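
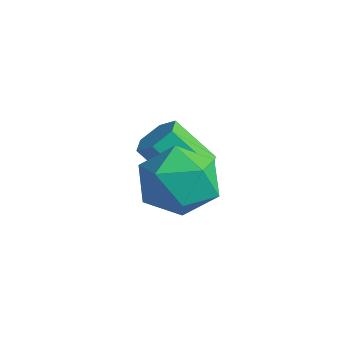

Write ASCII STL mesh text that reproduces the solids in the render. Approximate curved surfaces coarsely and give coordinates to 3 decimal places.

solid 
facet normal 0.500 0.424 -0.755
outer loop
vertex -1.718 -1.802 -0.309
vertex -2.125 -1.406 -0.356
vertex -1.679 -1.318 -0.011
endloop
endfacet
facet normal 0.863 -0.314 0.396
outer loop
vertex -1.718 -1.802 -0.309
vertex -1.679 -1.318 -0.011
vertex -2.389 -2.371 0.702
endloop
endfacet
facet normal 0.863 -0.314 0.396
outer loop
vertex -2.389 -2.371 0.702
vertex -1.679 -1.318 -0.011
vertex -2.35 -1.887 1.0
endloop
endfacet
facet normal -0.500 -0.424 0.755
outer loop
vertex -2.389 -2.371 0.702
vertex -2.35 -1.887 1.0
vertex -2.795 -1.974 0.656
endloop
endfacet
facet normal 0.500 0.425 -0.755
outer loop
vertex -1.679 -1.318 -0.011
vertex -2.125 -1.406 -0.356
vertex -2.086 -0.921 -0.057
endloop
endfacet
facet normal 0.491 0.579 0.651
outer loop
vertex -1.679 -1.318 -0.011
vertex -2.086 -0.921 -0.057
vertex -2.35 -1.887 1.0
endloop
endfacet
facet normal 0.491 0.579 0.651
outer loop
vertex -2.35 -1.887 1.0
vertex -2.086 -0.921 -0.057
vertex -2.757 -1.49 0.954
endloop
endfacet
facet normal -0.500 -0.425 0.754
outer loop
vertex -2.35 -1.887 1.0
vertex -2.757 -1.49 0.954
vertex -2.795 -1.974 0.656
endloop
endfacet
facet normal 0.501 0.425 -0.754
outer loop
vertex -2.086 -0.921 -0.057
vertex -2.125 -1.406 -0.356
vertex -2.531 -1.009 -0.402
endloop
endfacet
facet normal -0.373 0.892 0.254
outer loop
vertex -2.086 -0.921 -0.057
vertex -2.531 -1.009 -0.402
vertex -2.757 -1.49 0.954
endloop
endfacet
facet normal -0.373 0.892 0.254
outer loop
vertex -2.757 -1.49 0.954
vertex -2.531 -1.009 -0.402
vertex -3.202 -1.578 0.609
endloop
endfacet
facet normal -0.501 -0.425 0.754
outer loop
vertex -2.757 -1.49 0.954
vertex -3.202 -1.578 0.609
vertex -2.795 -1.974 0.656
endloop
endfacet
facet normal 0.500 0.424 -0.755
outer loop
vertex -2.531 -1.009 -0.402
vertex -2.125 -1.406 -0.356
vertex -2.57 -1.493 -0.7
endloop
endfacet
facet normal -0.863 0.314 -0.396
outer loop
vertex -2.531 -1.009 -0.402
vertex -2.57 -1.493 -0.7
vertex -3.202 -1.578 0.609
endloop
endfacet
facet normal -0.863 0.314 -0.396
outer loop
vertex -3.202 -1.578 0.609
vertex -2.57 -1.493 -0.7
vertex -3.241 -2.062 0.311
endloop
endfacet
facet normal -0.500 -0.424 0.755
outer loop
vertex -3.202 -1.578 0.609
vertex -3.241 -2.062 0.311
vertex -2.795 -1.974 0.656
endloop
endfacet
facet normal 0.500 0.425 -0.754
outer loop
vertex -2.57 -1.493 -0.7
vertex -2.125 -1.406 -0.356
vertex -2.163 -1.89 -0.654
endloop
endfacet
facet normal -0.491 -0.579 -0.651
outer loop
vertex -2.57 -1.493 -0.7
vertex -2.163 -1.89 -0.654
vertex -3.241 -2.062 0.311
endloop
endfacet
facet normal -0.491 -0.579 -0.651
outer loop
vertex -3.241 -2.062 0.311
vertex -2.163 -1.89 -0.654
vertex -2.834 -2.459 0.357
endloop
endfacet
facet normal -0.500 -0.425 0.755
outer loop
vertex -3.241 -2.062 0.311
vertex -2.834 -2.459 0.357
vertex -2.795 -1.974 0.656
endloop
endfacet
facet normal 0.501 0.425 -0.754
outer loop
vertex -2.163 -1.89 -0.654
vertex -2.125 -1.406 -0.356
vertex -1.718 -1.802 -0.309
endloop
endfacet
facet normal 0.373 -0.892 -0.254
outer loop
vertex -2.163 -1.89 -0.654
vertex -1.718 -1.802 -0.309
vertex -2.834 -2.459 0.357
endloop
endfacet
facet normal 0.373 -0.892 -0.254
outer loop
vertex -2.834 -2.459 0.357
vertex -1.718 -1.802 -0.309
vertex -2.389 -2.371 0.702
endloop
endfacet
facet normal -0.501 -0.425 0.754
outer loop
vertex -2.834 -2.459 0.357
vertex -2.389 -2.371 0.702
vertex -2.795 -1.974 0.656
endloop
endfacet
facet normal -0.373 0.926 -0.051
outer loop
vertex -0.683 -2.391 0.43
vertex -1.298 -2.602 1.103
vertex -0.46 -2.252 1.328
endloop
endfacet
facet normal 0.320 0.921 -0.222
outer loop
vertex -0.683 -2.391 0.43
vertex -0.46 -2.252 1.328
vertex 0.172 -2.613 0.74
endloop
endfacet
facet normal 0.407 0.480 -0.777
outer loop
vertex -0.683 -2.391 0.43
vertex 0.172 -2.613 0.74
vertex -0.277 -3.186 0.151
endloop
endfacet
facet normal -0.233 0.214 -0.949
outer loop
vertex -0.683 -2.391 0.43
vertex -0.277 -3.186 0.151
vertex -1.185 -3.179 0.376
endloop
endfacet
facet normal -0.715 0.490 -0.500
outer loop
vertex -0.683 -2.391 0.43
vertex -1.185 -3.179 0.376
vertex -1.298 -2.602 1.103
endloop
endfacet
facet normal 0.681 0.653 0.331
outer loop
vertex 0.172 -2.613 0.74
vertex -0.46 -2.252 1.328
vertex 0.085 -2.961 1.604
endloop
endfacet
facet normal -0.439 0.661 0.608
outer loop
vertex -0.46 -2.252 1.328
vertex -1.298 -2.602 1.103
vertex -0.823 -2.954 1.829
endloop
endfacet
facet normal -0.992 -0.045 -0.118
outer loop
vertex -1.298 -2.602 1.103
vertex -1.185 -3.179 0.376
vertex -1.272 -3.527 1.24
endloop
endfacet
facet normal -0.213 -0.492 -0.844
outer loop
vertex -1.185 -3.179 0.376
vertex -0.277 -3.186 0.151
vertex -0.64 -3.888 0.652
endloop
endfacet
facet normal 0.821 -0.061 -0.567
outer loop
vertex -0.277 -3.186 0.151
vertex 0.172 -2.613 0.74
vertex 0.198 -3.538 0.877
endloop
endfacet
facet normal 0.233 -0.214 0.949
outer loop
vertex -0.417 -3.749 1.55
vertex 0.085 -2.961 1.604
vertex -0.823 -2.954 1.829
endloop
endfacet
facet normal -0.407 -0.480 0.777
outer loop
vertex -0.417 -3.749 1.55
vertex -0.823 -2.954 1.829
vertex -1.272 -3.527 1.24
endloop
endfacet
facet normal -0.320 -0.921 0.222
outer loop
vertex -0.417 -3.749 1.55
vertex -1.272 -3.527 1.24
vertex -0.64 -3.888 0.652
endloop
endfacet
facet normal 0.373 -0.926 0.051
outer loop
vertex -0.417 -3.749 1.55
vertex -0.64 -3.888 0.652
vertex 0.198 -3.538 0.877
endloop
endfacet
facet normal 0.715 -0.490 0.500
outer loop
vertex -0.417 -3.749 1.55
vertex 0.198 -3.538 0.877
vertex 0.085 -2.961 1.604
endloop
endfacet
facet normal 0.213 0.492 0.844
outer loop
vertex -0.823 -2.954 1.829
vertex 0.085 -2.961 1.604
vertex -0.46 -2.252 1.328
endloop
endfacet
facet normal -0.821 0.061 0.567
outer loop
vertex -1.272 -3.527 1.24
vertex -0.823 -2.954 1.829
vertex -1.298 -2.602 1.103
endloop
endfacet
facet normal -0.681 -0.653 -0.331
outer loop
vertex -0.64 -3.888 0.652
vertex -1.272 -3.527 1.24
vertex -1.185 -3.179 0.376
endloop
endfacet
facet normal 0.439 -0.661 -0.608
outer loop
vertex 0.198 -3.538 0.877
vertex -0.64 -3.888 0.652
vertex -0.277 -3.186 0.151
endloop
endfacet
facet normal 0.992 0.045 0.118
outer loop
vertex 0.085 -2.961 1.604
vertex 0.198 -3.538 0.877
vertex 0.172 -2.613 0.74
endloop
endfacet

endsolid


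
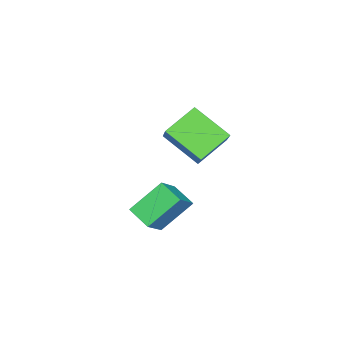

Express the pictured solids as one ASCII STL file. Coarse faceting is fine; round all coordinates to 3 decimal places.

solid 
facet normal -0.747 0.052 -0.663
outer loop
vertex -0.872 1.506 -1.091
vertex -0.431 2.518 -1.509
vertex 0.145 0.559 -2.311
endloop
endfacet
facet normal -0.374 -0.857 0.354
outer loop
vertex 1.251 0.482 -1.331
vertex -0.872 1.506 -1.091
vertex 0.145 0.559 -2.311
endloop
endfacet
facet normal -0.747 0.051 -0.662
outer loop
vertex 0.145 0.559 -2.311
vertex -0.431 2.518 -1.509
vertex 0.586 1.57 -2.73
endloop
endfacet
facet normal 0.549 -0.513 -0.660
outer loop
vertex 0.586 1.57 -2.73
vertex 1.251 0.482 -1.331
vertex 0.145 0.559 -2.311
endloop
endfacet
facet normal -0.549 0.512 0.660
outer loop
vertex -0.872 1.506 -1.091
vertex 0.675 2.441 -0.529
vertex -0.431 2.518 -1.509
endloop
endfacet
facet normal -0.373 -0.857 0.355
outer loop
vertex 0.234 1.43 -0.11
vertex -0.872 1.506 -1.091
vertex 1.251 0.482 -1.331
endloop
endfacet
facet normal -0.550 0.513 0.659
outer loop
vertex 0.234 1.43 -0.11
vertex 0.675 2.441 -0.529
vertex -0.872 1.506 -1.091
endloop
endfacet
facet normal 0.374 0.857 -0.354
outer loop
vertex -0.431 2.518 -1.509
vertex 0.675 2.441 -0.529
vertex 0.586 1.57 -2.73
endloop
endfacet
facet normal 0.550 -0.512 -0.660
outer loop
vertex 1.692 1.494 -1.749
vertex 1.251 0.482 -1.331
vertex 0.586 1.57 -2.73
endloop
endfacet
facet normal 0.373 0.857 -0.354
outer loop
vertex 0.586 1.57 -2.73
vertex 0.675 2.441 -0.529
vertex 1.692 1.494 -1.749
endloop
endfacet
facet normal 0.747 -0.052 0.663
outer loop
vertex 1.692 1.494 -1.749
vertex 0.234 1.43 -0.11
vertex 1.251 0.482 -1.331
endloop
endfacet
facet normal 0.747 -0.051 0.663
outer loop
vertex 0.675 2.441 -0.529
vertex 0.234 1.43 -0.11
vertex 1.692 1.494 -1.749
endloop
endfacet
facet normal -0.641 -0.349 -0.683
outer loop
vertex -3.825 -0.349 -0.46
vertex -5.144 0.392 0.4
vertex -3.583 1.363 -1.562
endloop
endfacet
facet normal 0.758 -0.425 -0.494
outer loop
vertex -2.436 1.988 -0.34
vertex -3.825 -0.349 -0.46
vertex -3.583 1.363 -1.562
endloop
endfacet
facet normal -0.641 -0.350 -0.683
outer loop
vertex -3.583 1.363 -1.562
vertex -5.144 0.392 0.4
vertex -4.903 2.103 -0.703
endloop
endfacet
facet normal 0.118 0.835 -0.538
outer loop
vertex -4.903 2.103 -0.703
vertex -2.436 1.988 -0.34
vertex -3.583 1.363 -1.562
endloop
endfacet
facet normal -0.118 -0.835 0.538
outer loop
vertex -3.825 -0.349 -0.46
vertex -3.997 1.017 1.622
vertex -5.144 0.392 0.4
endloop
endfacet
facet normal 0.758 -0.425 -0.494
outer loop
vertex -2.677 0.277 0.763
vertex -3.825 -0.349 -0.46
vertex -2.436 1.988 -0.34
endloop
endfacet
facet normal -0.118 -0.835 0.538
outer loop
vertex -2.677 0.277 0.763
vertex -3.997 1.017 1.622
vertex -3.825 -0.349 -0.46
endloop
endfacet
facet normal -0.758 0.425 0.494
outer loop
vertex -5.144 0.392 0.4
vertex -3.997 1.017 1.622
vertex -4.903 2.103 -0.703
endloop
endfacet
facet normal 0.118 0.835 -0.538
outer loop
vertex -3.755 2.729 0.52
vertex -2.436 1.988 -0.34
vertex -4.903 2.103 -0.703
endloop
endfacet
facet normal -0.758 0.425 0.494
outer loop
vertex -4.903 2.103 -0.703
vertex -3.997 1.017 1.622
vertex -3.755 2.729 0.52
endloop
endfacet
facet normal 0.642 0.350 0.683
outer loop
vertex -3.755 2.729 0.52
vertex -2.677 0.277 0.763
vertex -2.436 1.988 -0.34
endloop
endfacet
facet normal 0.641 0.349 0.684
outer loop
vertex -3.997 1.017 1.622
vertex -2.677 0.277 0.763
vertex -3.755 2.729 0.52
endloop
endfacet

endsolid


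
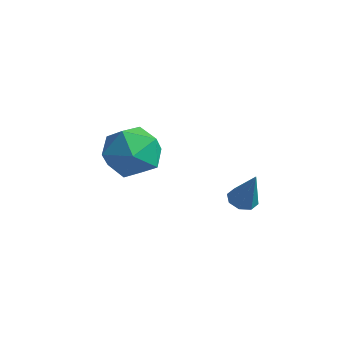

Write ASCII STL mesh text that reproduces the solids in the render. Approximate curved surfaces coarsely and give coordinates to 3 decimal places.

solid 
facet normal -0.610 0.211 0.764
outer loop
vertex -3.827 0.262 -2.139
vertex -4.591 -0.662 -2.495
vertex -3.663 -0.894 -1.689
endloop
endfacet
facet normal 0.066 0.370 0.927
outer loop
vertex -3.827 0.262 -2.139
vertex -3.663 -0.894 -1.689
vertex -2.673 -0.209 -2.033
endloop
endfacet
facet normal 0.303 0.842 0.447
outer loop
vertex -3.827 0.262 -2.139
vertex -2.673 -0.209 -2.033
vertex -2.99 0.445 -3.051
endloop
endfacet
facet normal -0.227 0.974 -0.013
outer loop
vertex -3.827 0.262 -2.139
vertex -2.99 0.445 -3.051
vertex -4.176 0.165 -3.337
endloop
endfacet
facet normal -0.791 0.584 0.183
outer loop
vertex -3.827 0.262 -2.139
vertex -4.176 0.165 -3.337
vertex -4.591 -0.662 -2.495
endloop
endfacet
facet normal 0.455 -0.225 0.862
outer loop
vertex -2.673 -0.209 -2.033
vertex -3.663 -0.894 -1.689
vertex -2.724 -1.425 -2.323
endloop
endfacet
facet normal -0.640 -0.483 0.598
outer loop
vertex -3.663 -0.894 -1.689
vertex -4.591 -0.662 -2.495
vertex -3.91 -1.705 -2.609
endloop
endfacet
facet normal -0.932 0.120 -0.341
outer loop
vertex -4.591 -0.662 -2.495
vertex -4.176 0.165 -3.337
vertex -4.227 -1.051 -3.627
endloop
endfacet
facet normal -0.019 0.753 -0.658
outer loop
vertex -4.176 0.165 -3.337
vertex -2.99 0.445 -3.051
vertex -3.237 -0.366 -3.971
endloop
endfacet
facet normal 0.839 0.538 0.085
outer loop
vertex -2.99 0.445 -3.051
vertex -2.673 -0.209 -2.033
vertex -2.309 -0.598 -3.165
endloop
endfacet
facet normal 0.227 -0.974 0.013
outer loop
vertex -3.073 -1.522 -3.521
vertex -2.724 -1.425 -2.323
vertex -3.91 -1.705 -2.609
endloop
endfacet
facet normal -0.303 -0.842 -0.447
outer loop
vertex -3.073 -1.522 -3.521
vertex -3.91 -1.705 -2.609
vertex -4.227 -1.051 -3.627
endloop
endfacet
facet normal -0.066 -0.370 -0.927
outer loop
vertex -3.073 -1.522 -3.521
vertex -4.227 -1.051 -3.627
vertex -3.237 -0.366 -3.971
endloop
endfacet
facet normal 0.610 -0.211 -0.764
outer loop
vertex -3.073 -1.522 -3.521
vertex -3.237 -0.366 -3.971
vertex -2.309 -0.598 -3.165
endloop
endfacet
facet normal 0.791 -0.584 -0.183
outer loop
vertex -3.073 -1.522 -3.521
vertex -2.309 -0.598 -3.165
vertex -2.724 -1.425 -2.323
endloop
endfacet
facet normal 0.019 -0.753 0.658
outer loop
vertex -3.91 -1.705 -2.609
vertex -2.724 -1.425 -2.323
vertex -3.663 -0.894 -1.689
endloop
endfacet
facet normal -0.839 -0.538 -0.085
outer loop
vertex -4.227 -1.051 -3.627
vertex -3.91 -1.705 -2.609
vertex -4.591 -0.662 -2.495
endloop
endfacet
facet normal -0.455 0.225 -0.862
outer loop
vertex -3.237 -0.366 -3.971
vertex -4.227 -1.051 -3.627
vertex -4.176 0.165 -3.337
endloop
endfacet
facet normal 0.640 0.483 -0.598
outer loop
vertex -2.309 -0.598 -3.165
vertex -3.237 -0.366 -3.971
vertex -2.99 0.445 -3.051
endloop
endfacet
facet normal 0.932 -0.120 0.341
outer loop
vertex -2.724 -1.425 -2.323
vertex -2.309 -0.598 -3.165
vertex -2.673 -0.209 -2.033
endloop
endfacet
facet normal -0.374 0.046 -0.926
outer loop
vertex 1.156 0.264 -4.29
vertex 0.649 0.447 -4.076
vertex 1.134 0.706 -4.259
endloop
endfacet
facet normal 0.997 0.054 -0.059
outer loop
vertex 1.156 0.264 -4.29
vertex 1.134 0.706 -4.259
vertex 1.251 0.373 -2.584
endloop
endfacet
facet normal -0.374 0.046 -0.926
outer loop
vertex 1.134 0.706 -4.259
vertex 0.649 0.447 -4.076
vertex 0.828 0.997 -4.121
endloop
endfacet
facet normal 0.707 0.701 0.090
outer loop
vertex 1.134 0.706 -4.259
vertex 0.828 0.997 -4.121
vertex 1.251 0.373 -2.584
endloop
endfacet
facet normal -0.375 0.046 -0.926
outer loop
vertex 0.828 0.997 -4.121
vertex 0.649 0.447 -4.076
vertex 0.417 0.965 -3.956
endloop
endfacet
facet normal 0.071 0.931 0.358
outer loop
vertex 0.828 0.997 -4.121
vertex 0.417 0.965 -3.956
vertex 1.251 0.373 -2.584
endloop
endfacet
facet normal -0.375 0.046 -0.926
outer loop
vertex 0.417 0.965 -3.956
vertex 0.649 0.447 -4.076
vertex 0.141 0.63 -3.861
endloop
endfacet
facet normal -0.535 0.607 0.587
outer loop
vertex 0.417 0.965 -3.956
vertex 0.141 0.63 -3.861
vertex 1.251 0.373 -2.584
endloop
endfacet
facet normal -0.375 0.046 -0.926
outer loop
vertex 0.141 0.63 -3.861
vertex 0.649 0.447 -4.076
vertex 0.163 0.187 -3.892
endloop
endfacet
facet normal -0.760 -0.083 0.644
outer loop
vertex 0.141 0.63 -3.861
vertex 0.163 0.187 -3.892
vertex 1.251 0.373 -2.584
endloop
endfacet
facet normal -0.375 0.045 -0.926
outer loop
vertex 0.163 0.187 -3.892
vertex 0.649 0.447 -4.076
vertex 0.469 -0.103 -4.03
endloop
endfacet
facet normal -0.470 -0.731 0.495
outer loop
vertex 0.163 0.187 -3.892
vertex 0.469 -0.103 -4.03
vertex 1.251 0.373 -2.584
endloop
endfacet
facet normal -0.374 0.045 -0.926
outer loop
vertex 0.469 -0.103 -4.03
vertex 0.649 0.447 -4.076
vertex 0.881 -0.071 -4.195
endloop
endfacet
facet normal 0.165 -0.960 0.227
outer loop
vertex 0.469 -0.103 -4.03
vertex 0.881 -0.071 -4.195
vertex 1.251 0.373 -2.584
endloop
endfacet
facet normal -0.375 0.045 -0.926
outer loop
vertex 0.881 -0.071 -4.195
vertex 0.649 0.447 -4.076
vertex 1.156 0.264 -4.29
endloop
endfacet
facet normal 0.773 -0.635 -0.002
outer loop
vertex 0.881 -0.071 -4.195
vertex 1.156 0.264 -4.29
vertex 1.251 0.373 -2.584
endloop
endfacet

endsolid


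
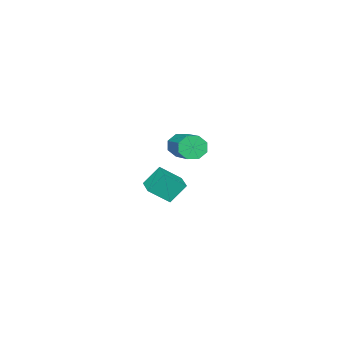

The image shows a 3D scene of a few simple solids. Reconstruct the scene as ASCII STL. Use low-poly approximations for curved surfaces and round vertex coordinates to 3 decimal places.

solid 
facet normal -0.682 -0.731 0.003
outer loop
vertex -3.868 -1.926 -0.271
vertex -4.534 -1.307 -0.992
vertex -3.375 -2.389 -1.126
endloop
endfacet
facet normal 0.574 -0.535 0.620
outer loop
vertex -2.706 -1.673 -1.128
vertex -3.868 -1.926 -0.271
vertex -3.375 -2.389 -1.126
endloop
endfacet
facet normal -0.682 -0.731 0.003
outer loop
vertex -3.375 -2.389 -1.126
vertex -4.534 -1.307 -0.992
vertex -4.041 -1.771 -1.846
endloop
endfacet
facet normal 0.453 -0.425 -0.784
outer loop
vertex -4.041 -1.771 -1.846
vertex -2.706 -1.673 -1.128
vertex -3.375 -2.389 -1.126
endloop
endfacet
facet normal -0.453 0.425 0.784
outer loop
vertex -3.868 -1.926 -0.271
vertex -3.865 -0.591 -0.994
vertex -4.534 -1.307 -0.992
endloop
endfacet
facet normal 0.574 -0.533 0.621
outer loop
vertex -3.199 -1.209 -0.274
vertex -3.868 -1.926 -0.271
vertex -2.706 -1.673 -1.128
endloop
endfacet
facet normal -0.452 0.425 0.784
outer loop
vertex -3.199 -1.209 -0.274
vertex -3.865 -0.591 -0.994
vertex -3.868 -1.926 -0.271
endloop
endfacet
facet normal -0.573 0.534 -0.621
outer loop
vertex -4.534 -1.307 -0.992
vertex -3.865 -0.591 -0.994
vertex -4.041 -1.771 -1.846
endloop
endfacet
facet normal 0.453 -0.426 -0.784
outer loop
vertex -3.372 -1.054 -1.849
vertex -2.706 -1.673 -1.128
vertex -4.041 -1.771 -1.846
endloop
endfacet
facet normal -0.575 0.534 -0.620
outer loop
vertex -4.041 -1.771 -1.846
vertex -3.865 -0.591 -0.994
vertex -3.372 -1.054 -1.849
endloop
endfacet
facet normal 0.683 0.731 -0.003
outer loop
vertex -3.372 -1.054 -1.849
vertex -3.199 -1.209 -0.274
vertex -2.706 -1.673 -1.128
endloop
endfacet
facet normal 0.682 0.731 -0.003
outer loop
vertex -3.865 -0.591 -0.994
vertex -3.199 -1.209 -0.274
vertex -3.372 -1.054 -1.849
endloop
endfacet
facet normal -0.615 -0.724 -0.313
outer loop
vertex 0.69 2.073 2.873
vertex 0.388 2.121 3.355
vertex 0.366 2.363 2.839
endloop
endfacet
facet normal 0.265 0.185 -0.946
outer loop
vertex 0.69 2.073 2.873
vertex 0.366 2.363 2.839
vertex 1.693 3.251 3.384
endloop
endfacet
facet normal 0.265 0.185 -0.946
outer loop
vertex 1.693 3.251 3.384
vertex 0.366 2.363 2.839
vertex 1.369 3.542 3.35
endloop
endfacet
facet normal 0.616 0.723 0.313
outer loop
vertex 1.693 3.251 3.384
vertex 1.369 3.542 3.35
vertex 1.392 3.299 3.865
endloop
endfacet
facet normal -0.615 -0.724 -0.313
outer loop
vertex 0.366 2.363 2.839
vertex 0.388 2.121 3.355
vertex 0.055 2.511 3.107
endloop
endfacet
facet normal -0.338 0.601 -0.724
outer loop
vertex 0.366 2.363 2.839
vertex 0.055 2.511 3.107
vertex 1.369 3.542 3.35
endloop
endfacet
facet normal -0.338 0.601 -0.724
outer loop
vertex 1.369 3.542 3.35
vertex 0.055 2.511 3.107
vertex 1.058 3.69 3.618
endloop
endfacet
facet normal 0.615 0.723 0.314
outer loop
vertex 1.369 3.542 3.35
vertex 1.058 3.69 3.618
vertex 1.392 3.299 3.865
endloop
endfacet
facet normal -0.616 -0.724 -0.312
outer loop
vertex 0.055 2.511 3.107
vertex 0.388 2.121 3.355
vertex -0.06 2.431 3.52
endloop
endfacet
facet normal -0.742 0.665 -0.078
outer loop
vertex 0.055 2.511 3.107
vertex -0.06 2.431 3.52
vertex 1.058 3.69 3.618
endloop
endfacet
facet normal -0.742 0.665 -0.078
outer loop
vertex 1.058 3.69 3.618
vertex -0.06 2.431 3.52
vertex 0.943 3.61 4.031
endloop
endfacet
facet normal 0.616 0.723 0.312
outer loop
vertex 1.058 3.69 3.618
vertex 0.943 3.61 4.031
vertex 1.392 3.299 3.865
endloop
endfacet
facet normal -0.616 -0.723 -0.313
outer loop
vertex -0.06 2.431 3.52
vertex 0.388 2.121 3.355
vertex 0.087 2.169 3.836
endloop
endfacet
facet normal -0.713 0.340 0.614
outer loop
vertex -0.06 2.431 3.52
vertex 0.087 2.169 3.836
vertex 0.943 3.61 4.031
endloop
endfacet
facet normal -0.712 0.340 0.614
outer loop
vertex 0.943 3.61 4.031
vertex 0.087 2.169 3.836
vertex 1.09 3.347 4.347
endloop
endfacet
facet normal 0.616 0.722 0.314
outer loop
vertex 0.943 3.61 4.031
vertex 1.09 3.347 4.347
vertex 1.392 3.299 3.865
endloop
endfacet
facet normal -0.616 -0.723 -0.313
outer loop
vertex 0.087 2.169 3.836
vertex 0.388 2.121 3.355
vertex 0.411 1.878 3.87
endloop
endfacet
facet normal -0.265 -0.185 0.946
outer loop
vertex 0.087 2.169 3.836
vertex 0.411 1.878 3.87
vertex 1.09 3.347 4.347
endloop
endfacet
facet normal -0.265 -0.185 0.946
outer loop
vertex 1.09 3.347 4.347
vertex 0.411 1.878 3.87
vertex 1.414 3.057 4.381
endloop
endfacet
facet normal 0.615 0.724 0.313
outer loop
vertex 1.09 3.347 4.347
vertex 1.414 3.057 4.381
vertex 1.392 3.299 3.865
endloop
endfacet
facet normal -0.615 -0.723 -0.314
outer loop
vertex 0.411 1.878 3.87
vertex 0.388 2.121 3.355
vertex 0.722 1.73 3.602
endloop
endfacet
facet normal 0.338 -0.601 0.724
outer loop
vertex 0.411 1.878 3.87
vertex 0.722 1.73 3.602
vertex 1.414 3.057 4.381
endloop
endfacet
facet normal 0.338 -0.601 0.724
outer loop
vertex 1.414 3.057 4.381
vertex 0.722 1.73 3.602
vertex 1.725 2.909 4.113
endloop
endfacet
facet normal 0.615 0.724 0.313
outer loop
vertex 1.414 3.057 4.381
vertex 1.725 2.909 4.113
vertex 1.392 3.299 3.865
endloop
endfacet
facet normal -0.616 -0.723 -0.312
outer loop
vertex 0.722 1.73 3.602
vertex 0.388 2.121 3.355
vertex 0.837 1.81 3.189
endloop
endfacet
facet normal 0.742 -0.665 0.078
outer loop
vertex 0.722 1.73 3.602
vertex 0.837 1.81 3.189
vertex 1.725 2.909 4.113
endloop
endfacet
facet normal 0.742 -0.665 0.078
outer loop
vertex 1.725 2.909 4.113
vertex 0.837 1.81 3.189
vertex 1.84 2.989 3.7
endloop
endfacet
facet normal 0.616 0.724 0.312
outer loop
vertex 1.725 2.909 4.113
vertex 1.84 2.989 3.7
vertex 1.392 3.299 3.865
endloop
endfacet
facet normal -0.616 -0.722 -0.314
outer loop
vertex 0.837 1.81 3.189
vertex 0.388 2.121 3.355
vertex 0.69 2.073 2.873
endloop
endfacet
facet normal 0.712 -0.340 -0.614
outer loop
vertex 0.837 1.81 3.189
vertex 0.69 2.073 2.873
vertex 1.84 2.989 3.7
endloop
endfacet
facet normal 0.712 -0.340 -0.614
outer loop
vertex 1.84 2.989 3.7
vertex 0.69 2.073 2.873
vertex 1.693 3.251 3.384
endloop
endfacet
facet normal 0.616 0.723 0.313
outer loop
vertex 1.84 2.989 3.7
vertex 1.693 3.251 3.384
vertex 1.392 3.299 3.865
endloop
endfacet

endsolid


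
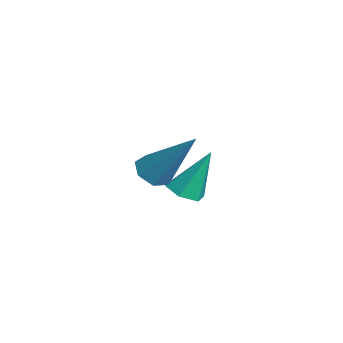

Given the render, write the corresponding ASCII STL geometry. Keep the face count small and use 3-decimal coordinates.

solid 
facet normal -0.456 -0.440 -0.774
outer loop
vertex 1.006 0.284 -1.69
vertex 0.67 0.774 -1.771
vertex 1.204 0.643 -2.011
endloop
endfacet
facet normal 0.894 -0.444 0.055
outer loop
vertex 1.006 0.284 -1.69
vertex 1.204 0.643 -2.011
vertex 1.61 1.686 -0.169
endloop
endfacet
facet normal -0.456 -0.440 -0.774
outer loop
vertex 1.204 0.643 -2.011
vertex 0.67 0.774 -1.771
vertex 0.999 1.101 -2.151
endloop
endfacet
facet normal 0.888 0.288 -0.359
outer loop
vertex 1.204 0.643 -2.011
vertex 0.999 1.101 -2.151
vertex 1.61 1.686 -0.169
endloop
endfacet
facet normal -0.456 -0.441 -0.774
outer loop
vertex 0.999 1.101 -2.151
vertex 0.67 0.774 -1.771
vertex 0.547 1.312 -2.005
endloop
endfacet
facet normal 0.299 0.886 -0.354
outer loop
vertex 0.999 1.101 -2.151
vertex 0.547 1.312 -2.005
vertex 1.61 1.686 -0.169
endloop
endfacet
facet normal -0.453 -0.441 -0.775
outer loop
vertex 0.547 1.312 -2.005
vertex 0.67 0.774 -1.771
vertex 0.186 1.118 -1.684
endloop
endfacet
facet normal -0.428 0.902 0.064
outer loop
vertex 0.547 1.312 -2.005
vertex 0.186 1.118 -1.684
vertex 1.61 1.686 -0.169
endloop
endfacet
facet normal -0.453 -0.442 -0.774
outer loop
vertex 0.186 1.118 -1.684
vertex 0.67 0.774 -1.771
vertex 0.19 0.665 -1.428
endloop
endfacet
facet normal -0.747 0.322 0.581
outer loop
vertex 0.186 1.118 -1.684
vertex 0.19 0.665 -1.428
vertex 1.61 1.686 -0.169
endloop
endfacet
facet normal -0.453 -0.442 -0.774
outer loop
vertex 0.19 0.665 -1.428
vertex 0.67 0.774 -1.771
vertex 0.555 0.294 -1.43
endloop
endfacet
facet normal -0.418 -0.415 0.808
outer loop
vertex 0.19 0.665 -1.428
vertex 0.555 0.294 -1.43
vertex 1.61 1.686 -0.169
endloop
endfacet
facet normal -0.456 -0.440 -0.774
outer loop
vertex 0.555 0.294 -1.43
vertex 0.67 0.774 -1.771
vertex 1.006 0.284 -1.69
endloop
endfacet
facet normal 0.314 -0.757 0.573
outer loop
vertex 0.555 0.294 -1.43
vertex 1.006 0.284 -1.69
vertex 1.61 1.686 -0.169
endloop
endfacet
facet normal -0.033 -0.443 -0.896
outer loop
vertex -1.769 2.015 -4.314
vertex -2.308 2.314 -4.442
vertex -1.757 2.579 -4.593
endloop
endfacet
facet normal 0.962 0.105 0.254
outer loop
vertex -1.769 2.015 -4.314
vertex -1.757 2.579 -4.593
vertex -2.252 3.066 -2.918
endloop
endfacet
facet normal -0.033 -0.443 -0.896
outer loop
vertex -1.757 2.579 -4.593
vertex -2.308 2.314 -4.442
vertex -2.297 2.878 -4.721
endloop
endfacet
facet normal 0.500 0.860 -0.102
outer loop
vertex -1.757 2.579 -4.593
vertex -2.297 2.878 -4.721
vertex -2.252 3.066 -2.918
endloop
endfacet
facet normal -0.034 -0.443 -0.896
outer loop
vertex -2.297 2.878 -4.721
vertex -2.308 2.314 -4.442
vertex -2.848 2.613 -4.569
endloop
endfacet
facet normal -0.450 0.889 -0.081
outer loop
vertex -2.297 2.878 -4.721
vertex -2.848 2.613 -4.569
vertex -2.252 3.066 -2.918
endloop
endfacet
facet normal -0.034 -0.442 -0.896
outer loop
vertex -2.848 2.613 -4.569
vertex -2.308 2.314 -4.442
vertex -2.859 2.048 -4.29
endloop
endfacet
facet normal -0.941 0.164 0.295
outer loop
vertex -2.848 2.613 -4.569
vertex -2.859 2.048 -4.29
vertex -2.252 3.066 -2.918
endloop
endfacet
facet normal -0.033 -0.443 -0.896
outer loop
vertex -2.859 2.048 -4.29
vertex -2.308 2.314 -4.442
vertex -2.319 1.749 -4.162
endloop
endfacet
facet normal -0.480 -0.589 0.650
outer loop
vertex -2.859 2.048 -4.29
vertex -2.319 1.749 -4.162
vertex -2.252 3.066 -2.918
endloop
endfacet
facet normal -0.033 -0.443 -0.896
outer loop
vertex -2.319 1.749 -4.162
vertex -2.308 2.314 -4.442
vertex -1.769 2.015 -4.314
endloop
endfacet
facet normal 0.472 -0.618 0.629
outer loop
vertex -2.319 1.749 -4.162
vertex -1.769 2.015 -4.314
vertex -2.252 3.066 -2.918
endloop
endfacet

endsolid


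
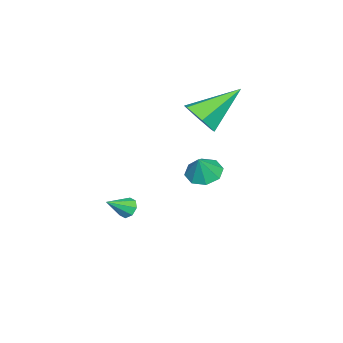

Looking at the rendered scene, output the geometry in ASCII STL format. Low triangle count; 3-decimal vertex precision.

solid 
facet normal -0.675 0.482 -0.558
outer loop
vertex 1.369 -2.265 -3.818
vertex 1.008 -2.613 -3.682
vertex 1.172 -2.159 -3.488
endloop
endfacet
facet normal 0.760 0.594 0.263
outer loop
vertex 1.369 -2.265 -3.818
vertex 1.172 -2.159 -3.488
vertex 1.812 -3.187 -3.018
endloop
endfacet
facet normal -0.676 0.482 -0.557
outer loop
vertex 1.172 -2.159 -3.488
vertex 1.008 -2.613 -3.682
vertex 0.879 -2.32 -3.272
endloop
endfacet
facet normal 0.287 0.540 0.791
outer loop
vertex 1.172 -2.159 -3.488
vertex 0.879 -2.32 -3.272
vertex 1.812 -3.187 -3.018
endloop
endfacet
facet normal -0.676 0.482 -0.557
outer loop
vertex 0.879 -2.32 -3.272
vertex 1.008 -2.613 -3.682
vertex 0.662 -2.652 -3.296
endloop
endfacet
facet normal -0.206 0.064 0.976
outer loop
vertex 0.879 -2.32 -3.272
vertex 0.662 -2.652 -3.296
vertex 1.812 -3.187 -3.018
endloop
endfacet
facet normal -0.677 0.481 -0.558
outer loop
vertex 0.662 -2.652 -3.296
vertex 1.008 -2.613 -3.682
vertex 0.647 -2.962 -3.545
endloop
endfacet
facet normal -0.430 -0.553 0.714
outer loop
vertex 0.662 -2.652 -3.296
vertex 0.647 -2.962 -3.545
vertex 1.812 -3.187 -3.018
endloop
endfacet
facet normal -0.677 0.481 -0.557
outer loop
vertex 0.647 -2.962 -3.545
vertex 1.008 -2.613 -3.682
vertex 0.844 -3.067 -3.875
endloop
endfacet
facet normal -0.254 -0.955 0.153
outer loop
vertex 0.647 -2.962 -3.545
vertex 0.844 -3.067 -3.875
vertex 1.812 -3.187 -3.018
endloop
endfacet
facet normal -0.676 0.481 -0.558
outer loop
vertex 0.844 -3.067 -3.875
vertex 1.008 -2.613 -3.682
vertex 1.137 -2.906 -4.091
endloop
endfacet
facet normal 0.219 -0.901 -0.374
outer loop
vertex 0.844 -3.067 -3.875
vertex 1.137 -2.906 -4.091
vertex 1.812 -3.187 -3.018
endloop
endfacet
facet normal -0.677 0.481 -0.558
outer loop
vertex 1.137 -2.906 -4.091
vertex 1.008 -2.613 -3.682
vertex 1.354 -2.574 -4.068
endloop
endfacet
facet normal 0.711 -0.426 -0.559
outer loop
vertex 1.137 -2.906 -4.091
vertex 1.354 -2.574 -4.068
vertex 1.812 -3.187 -3.018
endloop
endfacet
facet normal -0.676 0.483 -0.557
outer loop
vertex 1.354 -2.574 -4.068
vertex 1.008 -2.613 -3.682
vertex 1.369 -2.265 -3.818
endloop
endfacet
facet normal 0.936 0.193 -0.295
outer loop
vertex 1.354 -2.574 -4.068
vertex 1.369 -2.265 -3.818
vertex 1.812 -3.187 -3.018
endloop
endfacet
facet normal 0.570 -0.577 -0.585
outer loop
vertex -0.083 -0.543 1.829
vertex -0.494 -0.185 1.076
vertex 0.27 0.216 1.424
endloop
endfacet
facet normal 0.489 0.223 0.843
outer loop
vertex -0.083 -0.543 1.829
vertex 0.27 0.216 1.424
vertex -1.746 1.085 2.364
endloop
endfacet
facet normal 0.570 -0.577 -0.585
outer loop
vertex 0.27 0.216 1.424
vertex -0.494 -0.185 1.076
vertex -0.141 0.574 0.671
endloop
endfacet
facet normal 0.455 0.875 0.167
outer loop
vertex 0.27 0.216 1.424
vertex -0.141 0.574 0.671
vertex -1.746 1.085 2.364
endloop
endfacet
facet normal 0.569 -0.577 -0.586
outer loop
vertex -0.141 0.574 0.671
vertex -0.494 -0.185 1.076
vertex -0.905 0.174 0.323
endloop
endfacet
facet normal -0.229 0.850 -0.474
outer loop
vertex -0.141 0.574 0.671
vertex -0.905 0.174 0.323
vertex -1.746 1.085 2.364
endloop
endfacet
facet normal 0.569 -0.577 -0.586
outer loop
vertex -0.905 0.174 0.323
vertex -0.494 -0.185 1.076
vertex -1.258 -0.586 0.728
endloop
endfacet
facet normal -0.881 0.174 -0.441
outer loop
vertex -0.905 0.174 0.323
vertex -1.258 -0.586 0.728
vertex -1.746 1.085 2.364
endloop
endfacet
facet normal 0.569 -0.577 -0.586
outer loop
vertex -1.258 -0.586 0.728
vertex -0.494 -0.185 1.076
vertex -0.846 -0.944 1.481
endloop
endfacet
facet normal -0.846 -0.478 0.236
outer loop
vertex -1.258 -0.586 0.728
vertex -0.846 -0.944 1.481
vertex -1.746 1.085 2.364
endloop
endfacet
facet normal 0.570 -0.577 -0.585
outer loop
vertex -0.846 -0.944 1.481
vertex -0.494 -0.185 1.076
vertex -0.083 -0.543 1.829
endloop
endfacet
facet normal -0.162 -0.453 0.877
outer loop
vertex -0.846 -0.944 1.481
vertex -0.083 -0.543 1.829
vertex -1.746 1.085 2.364
endloop
endfacet
facet normal -0.484 0.031 -0.875
outer loop
vertex 3.982 1.18 0.132
vertex 3.378 1.436 0.475
vertex 3.971 1.745 0.158
endloop
endfacet
facet normal 0.997 0.016 0.077
outer loop
vertex 3.982 1.18 0.132
vertex 3.971 1.745 0.158
vertex 3.882 1.404 1.385
endloop
endfacet
facet normal -0.484 0.031 -0.875
outer loop
vertex 3.971 1.745 0.158
vertex 3.378 1.436 0.475
vertex 3.612 2.13 0.37
endloop
endfacet
facet normal 0.771 0.597 0.222
outer loop
vertex 3.971 1.745 0.158
vertex 3.612 2.13 0.37
vertex 3.882 1.404 1.385
endloop
endfacet
facet normal -0.484 0.031 -0.875
outer loop
vertex 3.612 2.13 0.37
vertex 3.378 1.436 0.475
vertex 3.117 2.107 0.643
endloop
endfacet
facet normal 0.248 0.818 0.519
outer loop
vertex 3.612 2.13 0.37
vertex 3.117 2.107 0.643
vertex 3.882 1.404 1.385
endloop
endfacet
facet normal -0.484 0.030 -0.874
outer loop
vertex 3.117 2.107 0.643
vertex 3.378 1.436 0.475
vertex 2.775 1.692 0.818
endloop
endfacet
facet normal -0.263 0.551 0.792
outer loop
vertex 3.117 2.107 0.643
vertex 2.775 1.692 0.818
vertex 3.882 1.404 1.385
endloop
endfacet
facet normal -0.485 0.029 -0.874
outer loop
vertex 2.775 1.692 0.818
vertex 3.378 1.436 0.475
vertex 2.786 1.126 0.793
endloop
endfacet
facet normal -0.465 -0.048 0.884
outer loop
vertex 2.775 1.692 0.818
vertex 2.786 1.126 0.793
vertex 3.882 1.404 1.385
endloop
endfacet
facet normal -0.485 0.030 -0.874
outer loop
vertex 2.786 1.126 0.793
vertex 3.378 1.436 0.475
vertex 3.144 0.742 0.581
endloop
endfacet
facet normal -0.239 -0.630 0.738
outer loop
vertex 2.786 1.126 0.793
vertex 3.144 0.742 0.581
vertex 3.882 1.404 1.385
endloop
endfacet
facet normal -0.483 0.029 -0.875
outer loop
vertex 3.144 0.742 0.581
vertex 3.378 1.436 0.475
vertex 3.64 0.764 0.308
endloop
endfacet
facet normal 0.281 -0.851 0.443
outer loop
vertex 3.144 0.742 0.581
vertex 3.64 0.764 0.308
vertex 3.882 1.404 1.385
endloop
endfacet
facet normal -0.484 0.028 -0.874
outer loop
vertex 3.64 0.764 0.308
vertex 3.378 1.436 0.475
vertex 3.982 1.18 0.132
endloop
endfacet
facet normal 0.795 -0.583 0.168
outer loop
vertex 3.64 0.764 0.308
vertex 3.982 1.18 0.132
vertex 3.882 1.404 1.385
endloop
endfacet

endsolid


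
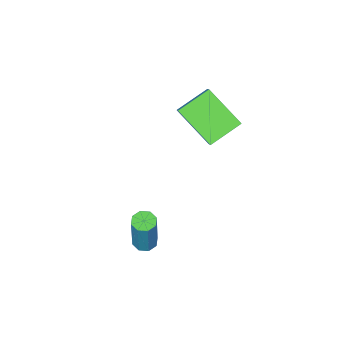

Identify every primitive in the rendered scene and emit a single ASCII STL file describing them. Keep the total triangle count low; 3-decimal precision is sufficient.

solid 
facet normal -0.185 -0.199 -0.962
outer loop
vertex 2.625 -1.675 -3.081
vertex 2.15 -1.843 -2.955
vertex 2.354 -1.384 -3.089
endloop
endfacet
facet normal 0.708 0.652 -0.271
outer loop
vertex 2.625 -1.675 -3.081
vertex 2.354 -1.384 -3.089
vertex 3.026 -1.249 -1.012
endloop
endfacet
facet normal 0.707 0.653 -0.271
outer loop
vertex 3.026 -1.249 -1.012
vertex 2.354 -1.384 -3.089
vertex 2.754 -0.958 -1.02
endloop
endfacet
facet normal 0.186 0.200 0.962
outer loop
vertex 3.026 -1.249 -1.012
vertex 2.754 -0.958 -1.02
vertex 2.55 -1.417 -0.885
endloop
endfacet
facet normal -0.188 -0.197 -0.962
outer loop
vertex 2.354 -1.384 -3.089
vertex 2.15 -1.843 -2.955
vertex 1.963 -1.362 -3.017
endloop
endfacet
facet normal 0.017 0.979 -0.205
outer loop
vertex 2.354 -1.384 -3.089
vertex 1.963 -1.362 -3.017
vertex 2.754 -0.958 -1.02
endloop
endfacet
facet normal 0.017 0.979 -0.205
outer loop
vertex 2.754 -0.958 -1.02
vertex 1.963 -1.362 -3.017
vertex 2.363 -0.936 -0.948
endloop
endfacet
facet normal 0.188 0.199 0.962
outer loop
vertex 2.754 -0.958 -1.02
vertex 2.363 -0.936 -0.948
vertex 2.55 -1.417 -0.885
endloop
endfacet
facet normal -0.187 -0.197 -0.962
outer loop
vertex 1.963 -1.362 -3.017
vertex 2.15 -1.843 -2.955
vertex 1.681 -1.622 -2.909
endloop
endfacet
facet normal -0.682 0.731 -0.019
outer loop
vertex 1.963 -1.362 -3.017
vertex 1.681 -1.622 -2.909
vertex 2.363 -0.936 -0.948
endloop
endfacet
facet normal -0.683 0.730 -0.018
outer loop
vertex 2.363 -0.936 -0.948
vertex 1.681 -1.622 -2.909
vertex 2.082 -1.196 -0.84
endloop
endfacet
facet normal 0.186 0.198 0.962
outer loop
vertex 2.363 -0.936 -0.948
vertex 2.082 -1.196 -0.84
vertex 2.55 -1.417 -0.885
endloop
endfacet
facet normal -0.187 -0.197 -0.962
outer loop
vertex 1.681 -1.622 -2.909
vertex 2.15 -1.843 -2.955
vertex 1.674 -2.011 -2.828
endloop
endfacet
facet normal -0.982 0.055 0.179
outer loop
vertex 1.681 -1.622 -2.909
vertex 1.674 -2.011 -2.828
vertex 2.082 -1.196 -0.84
endloop
endfacet
facet normal -0.982 0.055 0.179
outer loop
vertex 2.082 -1.196 -0.84
vertex 1.674 -2.011 -2.828
vertex 2.075 -1.585 -0.759
endloop
endfacet
facet normal 0.186 0.197 0.963
outer loop
vertex 2.082 -1.196 -0.84
vertex 2.075 -1.585 -0.759
vertex 2.55 -1.417 -0.885
endloop
endfacet
facet normal -0.186 -0.200 -0.962
outer loop
vertex 1.674 -2.011 -2.828
vertex 2.15 -1.843 -2.955
vertex 1.946 -2.302 -2.82
endloop
endfacet
facet normal -0.707 -0.653 0.271
outer loop
vertex 1.674 -2.011 -2.828
vertex 1.946 -2.302 -2.82
vertex 2.075 -1.585 -0.759
endloop
endfacet
facet normal -0.708 -0.652 0.271
outer loop
vertex 2.075 -1.585 -0.759
vertex 1.946 -2.302 -2.82
vertex 2.346 -1.876 -0.751
endloop
endfacet
facet normal 0.185 0.199 0.962
outer loop
vertex 2.075 -1.585 -0.759
vertex 2.346 -1.876 -0.751
vertex 2.55 -1.417 -0.885
endloop
endfacet
facet normal -0.188 -0.199 -0.962
outer loop
vertex 1.946 -2.302 -2.82
vertex 2.15 -1.843 -2.955
vertex 2.337 -2.324 -2.892
endloop
endfacet
facet normal -0.017 -0.979 0.205
outer loop
vertex 1.946 -2.302 -2.82
vertex 2.337 -2.324 -2.892
vertex 2.346 -1.876 -0.751
endloop
endfacet
facet normal -0.017 -0.979 0.205
outer loop
vertex 2.346 -1.876 -0.751
vertex 2.337 -2.324 -2.892
vertex 2.737 -1.898 -0.823
endloop
endfacet
facet normal 0.188 0.197 0.962
outer loop
vertex 2.346 -1.876 -0.751
vertex 2.737 -1.898 -0.823
vertex 2.55 -1.417 -0.885
endloop
endfacet
facet normal -0.186 -0.198 -0.962
outer loop
vertex 2.337 -2.324 -2.892
vertex 2.15 -1.843 -2.955
vertex 2.618 -2.064 -3.0
endloop
endfacet
facet normal 0.683 -0.730 0.018
outer loop
vertex 2.337 -2.324 -2.892
vertex 2.618 -2.064 -3.0
vertex 2.737 -1.898 -0.823
endloop
endfacet
facet normal 0.682 -0.732 0.019
outer loop
vertex 2.737 -1.898 -0.823
vertex 2.618 -2.064 -3.0
vertex 3.019 -1.638 -0.931
endloop
endfacet
facet normal 0.187 0.197 0.962
outer loop
vertex 2.737 -1.898 -0.823
vertex 3.019 -1.638 -0.931
vertex 2.55 -1.417 -0.885
endloop
endfacet
facet normal -0.186 -0.197 -0.963
outer loop
vertex 2.618 -2.064 -3.0
vertex 2.15 -1.843 -2.955
vertex 2.625 -1.675 -3.081
endloop
endfacet
facet normal 0.982 -0.055 -0.179
outer loop
vertex 2.618 -2.064 -3.0
vertex 2.625 -1.675 -3.081
vertex 3.019 -1.638 -0.931
endloop
endfacet
facet normal 0.982 -0.055 -0.179
outer loop
vertex 3.019 -1.638 -0.931
vertex 2.625 -1.675 -3.081
vertex 3.026 -1.249 -1.012
endloop
endfacet
facet normal 0.187 0.197 0.962
outer loop
vertex 3.019 -1.638 -0.931
vertex 3.026 -1.249 -1.012
vertex 2.55 -1.417 -0.885
endloop
endfacet
facet normal -0.888 0.177 0.424
outer loop
vertex -3.005 -3.73 2.215
vertex -3.26 -2.071 0.987
vertex -3.43 -4.284 1.556
endloop
endfacet
facet normal 0.123 -0.797 0.591
outer loop
vertex -2.0 -4.569 0.873
vertex -3.005 -3.73 2.215
vertex -3.43 -4.284 1.556
endloop
endfacet
facet normal -0.888 0.177 0.424
outer loop
vertex -3.43 -4.284 1.556
vertex -3.26 -2.071 0.987
vertex -3.685 -2.624 0.328
endloop
endfacet
facet normal -0.443 -0.576 -0.687
outer loop
vertex -3.685 -2.624 0.328
vertex -2.0 -4.569 0.873
vertex -3.43 -4.284 1.556
endloop
endfacet
facet normal 0.443 0.576 0.687
outer loop
vertex -3.005 -3.73 2.215
vertex -1.83 -2.356 0.304
vertex -3.26 -2.071 0.987
endloop
endfacet
facet normal 0.122 -0.798 0.590
outer loop
vertex -1.575 -4.016 1.532
vertex -3.005 -3.73 2.215
vertex -2.0 -4.569 0.873
endloop
endfacet
facet normal 0.443 0.576 0.687
outer loop
vertex -1.575 -4.016 1.532
vertex -1.83 -2.356 0.304
vertex -3.005 -3.73 2.215
endloop
endfacet
facet normal -0.123 0.798 -0.590
outer loop
vertex -3.26 -2.071 0.987
vertex -1.83 -2.356 0.304
vertex -3.685 -2.624 0.328
endloop
endfacet
facet normal -0.443 -0.576 -0.687
outer loop
vertex -2.255 -2.91 -0.355
vertex -2.0 -4.569 0.873
vertex -3.685 -2.624 0.328
endloop
endfacet
facet normal -0.123 0.797 -0.591
outer loop
vertex -3.685 -2.624 0.328
vertex -1.83 -2.356 0.304
vertex -2.255 -2.91 -0.355
endloop
endfacet
facet normal 0.888 -0.177 -0.424
outer loop
vertex -2.255 -2.91 -0.355
vertex -1.575 -4.016 1.532
vertex -2.0 -4.569 0.873
endloop
endfacet
facet normal 0.888 -0.177 -0.424
outer loop
vertex -1.83 -2.356 0.304
vertex -1.575 -4.016 1.532
vertex -2.255 -2.91 -0.355
endloop
endfacet

endsolid


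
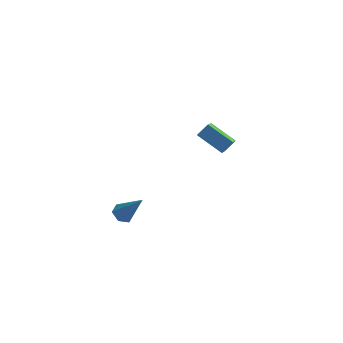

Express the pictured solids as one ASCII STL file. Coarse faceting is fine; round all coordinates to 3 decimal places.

solid 
facet normal -0.808 0.340 0.481
outer loop
vertex -0.696 3.113 -0.848
vertex -0.189 3.509 -0.277
vertex -0.689 4.442 -1.775
endloop
endfacet
facet normal -0.589 -0.460 -0.664
outer loop
vertex 0.669 3.871 -2.583
vertex -0.696 3.113 -0.848
vertex -0.689 4.442 -1.775
endloop
endfacet
facet normal -0.808 0.340 0.481
outer loop
vertex -0.689 4.442 -1.775
vertex -0.189 3.509 -0.277
vertex -0.182 4.838 -1.203
endloop
endfacet
facet normal 0.005 0.820 -0.572
outer loop
vertex -0.182 4.838 -1.203
vertex 0.669 3.871 -2.583
vertex -0.689 4.442 -1.775
endloop
endfacet
facet normal -0.004 -0.820 0.572
outer loop
vertex -0.696 3.113 -0.848
vertex 1.169 2.938 -1.085
vertex -0.189 3.509 -0.277
endloop
endfacet
facet normal -0.589 -0.460 -0.664
outer loop
vertex 0.662 2.542 -1.657
vertex -0.696 3.113 -0.848
vertex 0.669 3.871 -2.583
endloop
endfacet
facet normal -0.004 -0.820 0.572
outer loop
vertex 0.662 2.542 -1.657
vertex 1.169 2.938 -1.085
vertex -0.696 3.113 -0.848
endloop
endfacet
facet normal 0.589 0.460 0.665
outer loop
vertex -0.189 3.509 -0.277
vertex 1.169 2.938 -1.085
vertex -0.182 4.838 -1.203
endloop
endfacet
facet normal 0.004 0.820 -0.572
outer loop
vertex 1.176 4.267 -2.012
vertex 0.669 3.871 -2.583
vertex -0.182 4.838 -1.203
endloop
endfacet
facet normal 0.589 0.460 0.664
outer loop
vertex -0.182 4.838 -1.203
vertex 1.169 2.938 -1.085
vertex 1.176 4.267 -2.012
endloop
endfacet
facet normal 0.808 -0.340 -0.482
outer loop
vertex 1.176 4.267 -2.012
vertex 0.662 2.542 -1.657
vertex 0.669 3.871 -2.583
endloop
endfacet
facet normal 0.808 -0.340 -0.481
outer loop
vertex 1.169 2.938 -1.085
vertex 0.662 2.542 -1.657
vertex 1.176 4.267 -2.012
endloop
endfacet
facet normal -0.554 0.216 -0.804
outer loop
vertex -3.179 -3.33 -2.619
vertex -3.545 -2.985 -2.274
vertex -3.057 -2.737 -2.544
endloop
endfacet
facet normal 0.927 -0.147 -0.344
outer loop
vertex -3.179 -3.33 -2.619
vertex -3.057 -2.737 -2.544
vertex -2.495 -3.395 -0.746
endloop
endfacet
facet normal -0.554 0.216 -0.804
outer loop
vertex -3.057 -2.737 -2.544
vertex -3.545 -2.985 -2.274
vertex -3.423 -2.392 -2.199
endloop
endfacet
facet normal 0.705 0.708 0.039
outer loop
vertex -3.057 -2.737 -2.544
vertex -3.423 -2.392 -2.199
vertex -2.495 -3.395 -0.746
endloop
endfacet
facet normal -0.552 0.215 -0.806
outer loop
vertex -3.423 -2.392 -2.199
vertex -3.545 -2.985 -2.274
vertex -3.912 -2.639 -1.93
endloop
endfacet
facet normal -0.074 0.798 0.598
outer loop
vertex -3.423 -2.392 -2.199
vertex -3.912 -2.639 -1.93
vertex -2.495 -3.395 -0.746
endloop
endfacet
facet normal -0.552 0.215 -0.806
outer loop
vertex -3.912 -2.639 -1.93
vertex -3.545 -2.985 -2.274
vertex -4.034 -3.232 -2.005
endloop
endfacet
facet normal -0.631 0.032 0.775
outer loop
vertex -3.912 -2.639 -1.93
vertex -4.034 -3.232 -2.005
vertex -2.495 -3.395 -0.746
endloop
endfacet
facet normal -0.552 0.217 -0.805
outer loop
vertex -4.034 -3.232 -2.005
vertex -3.545 -2.985 -2.274
vertex -3.667 -3.578 -2.35
endloop
endfacet
facet normal -0.408 -0.824 0.392
outer loop
vertex -4.034 -3.232 -2.005
vertex -3.667 -3.578 -2.35
vertex -2.495 -3.395 -0.746
endloop
endfacet
facet normal -0.553 0.217 -0.804
outer loop
vertex -3.667 -3.578 -2.35
vertex -3.545 -2.985 -2.274
vertex -3.179 -3.33 -2.619
endloop
endfacet
facet normal 0.372 -0.913 -0.167
outer loop
vertex -3.667 -3.578 -2.35
vertex -3.179 -3.33 -2.619
vertex -2.495 -3.395 -0.746
endloop
endfacet

endsolid


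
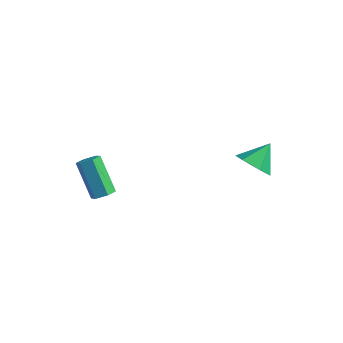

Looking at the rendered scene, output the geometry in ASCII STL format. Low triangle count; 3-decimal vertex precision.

solid 
facet normal 0.571 -0.295 -0.766
outer loop
vertex -1.875 -2.847 2.275
vertex -2.36 -3.199 2.049
vertex -2.294 -2.59 1.864
endloop
endfacet
facet normal 0.496 0.868 0.037
outer loop
vertex -1.875 -2.847 2.275
vertex -2.294 -2.59 1.864
vertex -3.116 -2.208 3.937
endloop
endfacet
facet normal 0.497 0.867 0.037
outer loop
vertex -3.116 -2.208 3.937
vertex -2.294 -2.59 1.864
vertex -3.534 -1.951 3.526
endloop
endfacet
facet normal -0.572 0.294 0.766
outer loop
vertex -3.116 -2.208 3.937
vertex -3.534 -1.951 3.526
vertex -3.6 -2.561 3.711
endloop
endfacet
facet normal 0.572 -0.295 -0.765
outer loop
vertex -2.294 -2.59 1.864
vertex -2.36 -3.199 2.049
vertex -2.778 -2.943 1.638
endloop
endfacet
facet normal -0.318 0.781 -0.538
outer loop
vertex -2.294 -2.59 1.864
vertex -2.778 -2.943 1.638
vertex -3.534 -1.951 3.526
endloop
endfacet
facet normal -0.318 0.781 -0.538
outer loop
vertex -3.534 -1.951 3.526
vertex -2.778 -2.943 1.638
vertex -4.018 -2.304 3.3
endloop
endfacet
facet normal -0.572 0.294 0.766
outer loop
vertex -3.534 -1.951 3.526
vertex -4.018 -2.304 3.3
vertex -3.6 -2.561 3.711
endloop
endfacet
facet normal 0.572 -0.295 -0.765
outer loop
vertex -2.778 -2.943 1.638
vertex -2.36 -3.199 2.049
vertex -2.844 -3.552 1.823
endloop
endfacet
facet normal -0.814 -0.086 -0.574
outer loop
vertex -2.778 -2.943 1.638
vertex -2.844 -3.552 1.823
vertex -4.018 -2.304 3.3
endloop
endfacet
facet normal -0.814 -0.085 -0.575
outer loop
vertex -4.018 -2.304 3.3
vertex -2.844 -3.552 1.823
vertex -4.085 -2.913 3.485
endloop
endfacet
facet normal -0.571 0.295 0.766
outer loop
vertex -4.018 -2.304 3.3
vertex -4.085 -2.913 3.485
vertex -3.6 -2.561 3.711
endloop
endfacet
facet normal 0.572 -0.294 -0.766
outer loop
vertex -2.844 -3.552 1.823
vertex -2.36 -3.199 2.049
vertex -2.426 -3.809 2.234
endloop
endfacet
facet normal -0.497 -0.867 -0.037
outer loop
vertex -2.844 -3.552 1.823
vertex -2.426 -3.809 2.234
vertex -4.085 -2.913 3.485
endloop
endfacet
facet normal -0.496 -0.867 -0.037
outer loop
vertex -4.085 -2.913 3.485
vertex -2.426 -3.809 2.234
vertex -3.666 -3.17 3.896
endloop
endfacet
facet normal -0.571 0.295 0.766
outer loop
vertex -4.085 -2.913 3.485
vertex -3.666 -3.17 3.896
vertex -3.6 -2.561 3.711
endloop
endfacet
facet normal 0.572 -0.294 -0.766
outer loop
vertex -2.426 -3.809 2.234
vertex -2.36 -3.199 2.049
vertex -1.942 -3.456 2.46
endloop
endfacet
facet normal 0.318 -0.781 0.538
outer loop
vertex -2.426 -3.809 2.234
vertex -1.942 -3.456 2.46
vertex -3.666 -3.17 3.896
endloop
endfacet
facet normal 0.318 -0.781 0.538
outer loop
vertex -3.666 -3.17 3.896
vertex -1.942 -3.456 2.46
vertex -3.182 -2.817 4.122
endloop
endfacet
facet normal -0.572 0.295 0.765
outer loop
vertex -3.666 -3.17 3.896
vertex -3.182 -2.817 4.122
vertex -3.6 -2.561 3.711
endloop
endfacet
facet normal 0.571 -0.295 -0.766
outer loop
vertex -1.942 -3.456 2.46
vertex -2.36 -3.199 2.049
vertex -1.875 -2.847 2.275
endloop
endfacet
facet normal 0.814 0.085 0.575
outer loop
vertex -1.942 -3.456 2.46
vertex -1.875 -2.847 2.275
vertex -3.182 -2.817 4.122
endloop
endfacet
facet normal 0.814 0.086 0.575
outer loop
vertex -3.182 -2.817 4.122
vertex -1.875 -2.847 2.275
vertex -3.116 -2.208 3.937
endloop
endfacet
facet normal -0.572 0.295 0.765
outer loop
vertex -3.182 -2.817 4.122
vertex -3.116 -2.208 3.937
vertex -3.6 -2.561 3.711
endloop
endfacet
facet normal -0.208 -0.760 -0.615
outer loop
vertex 3.406 3.232 0.876
vertex 2.405 3.249 1.194
vertex 2.705 3.831 0.373
endloop
endfacet
facet normal 0.724 0.648 -0.236
outer loop
vertex 3.406 3.232 0.876
vertex 2.705 3.831 0.373
vertex 2.735 4.451 2.166
endloop
endfacet
facet normal -0.208 -0.760 -0.615
outer loop
vertex 2.705 3.831 0.373
vertex 2.405 3.249 1.194
vertex 1.704 3.848 0.691
endloop
endfacet
facet normal -0.087 0.942 -0.324
outer loop
vertex 2.705 3.831 0.373
vertex 1.704 3.848 0.691
vertex 2.735 4.451 2.166
endloop
endfacet
facet normal -0.209 -0.760 -0.615
outer loop
vertex 1.704 3.848 0.691
vertex 2.405 3.249 1.194
vertex 1.405 3.266 1.512
endloop
endfacet
facet normal -0.707 0.672 0.219
outer loop
vertex 1.704 3.848 0.691
vertex 1.405 3.266 1.512
vertex 2.735 4.451 2.166
endloop
endfacet
facet normal -0.209 -0.760 -0.615
outer loop
vertex 1.405 3.266 1.512
vertex 2.405 3.249 1.194
vertex 2.105 2.667 2.015
endloop
endfacet
facet normal -0.516 0.110 0.849
outer loop
vertex 1.405 3.266 1.512
vertex 2.105 2.667 2.015
vertex 2.735 4.451 2.166
endloop
endfacet
facet normal -0.208 -0.760 -0.615
outer loop
vertex 2.105 2.667 2.015
vertex 2.405 3.249 1.194
vertex 3.106 2.65 1.697
endloop
endfacet
facet normal 0.295 -0.183 0.938
outer loop
vertex 2.105 2.667 2.015
vertex 3.106 2.65 1.697
vertex 2.735 4.451 2.166
endloop
endfacet
facet normal -0.208 -0.760 -0.615
outer loop
vertex 3.106 2.65 1.697
vertex 2.405 3.249 1.194
vertex 3.406 3.232 0.876
endloop
endfacet
facet normal 0.915 0.086 0.395
outer loop
vertex 3.106 2.65 1.697
vertex 3.406 3.232 0.876
vertex 2.735 4.451 2.166
endloop
endfacet

endsolid


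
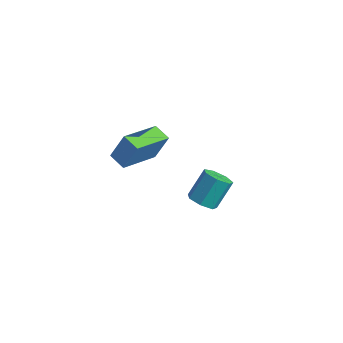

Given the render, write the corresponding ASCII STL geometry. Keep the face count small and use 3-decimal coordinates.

solid 
facet normal -0.954 0.030 0.300
outer loop
vertex -4.134 2.927 1.916
vertex -4.258 4.956 1.315
vertex -4.58 2.492 0.541
endloop
endfacet
facet normal 0.059 -0.957 0.284
outer loop
vertex -3.702 2.464 0.265
vertex -4.134 2.927 1.916
vertex -4.58 2.492 0.541
endloop
endfacet
facet normal -0.954 0.031 0.299
outer loop
vertex -4.58 2.492 0.541
vertex -4.258 4.956 1.315
vertex -4.703 4.521 -0.061
endloop
endfacet
facet normal -0.296 -0.288 -0.911
outer loop
vertex -4.703 4.521 -0.061
vertex -3.702 2.464 0.265
vertex -4.58 2.492 0.541
endloop
endfacet
facet normal 0.296 0.288 0.911
outer loop
vertex -4.134 2.927 1.916
vertex -3.38 4.928 1.039
vertex -4.258 4.956 1.315
endloop
endfacet
facet normal 0.058 -0.957 0.284
outer loop
vertex -3.257 2.899 1.641
vertex -4.134 2.927 1.916
vertex -3.702 2.464 0.265
endloop
endfacet
facet normal 0.295 0.288 0.911
outer loop
vertex -3.257 2.899 1.641
vertex -3.38 4.928 1.039
vertex -4.134 2.927 1.916
endloop
endfacet
facet normal -0.059 0.957 -0.284
outer loop
vertex -4.258 4.956 1.315
vertex -3.38 4.928 1.039
vertex -4.703 4.521 -0.061
endloop
endfacet
facet normal -0.295 -0.288 -0.911
outer loop
vertex -3.826 4.493 -0.336
vertex -3.702 2.464 0.265
vertex -4.703 4.521 -0.061
endloop
endfacet
facet normal -0.058 0.957 -0.284
outer loop
vertex -4.703 4.521 -0.061
vertex -3.38 4.928 1.039
vertex -3.826 4.493 -0.336
endloop
endfacet
facet normal 0.954 -0.030 -0.299
outer loop
vertex -3.826 4.493 -0.336
vertex -3.257 2.899 1.641
vertex -3.702 2.464 0.265
endloop
endfacet
facet normal 0.954 -0.031 -0.299
outer loop
vertex -3.38 4.928 1.039
vertex -3.257 2.899 1.641
vertex -3.826 4.493 -0.336
endloop
endfacet
facet normal -0.030 -0.620 -0.784
outer loop
vertex 2.262 2.277 1.699
vertex 1.768 1.898 2.018
vertex 1.689 2.445 1.588
endloop
endfacet
facet normal 0.330 0.734 -0.593
outer loop
vertex 2.262 2.277 1.699
vertex 1.689 2.445 1.588
vertex 2.306 3.182 2.844
endloop
endfacet
facet normal 0.330 0.734 -0.593
outer loop
vertex 2.306 3.182 2.844
vertex 1.689 2.445 1.588
vertex 1.733 3.35 2.733
endloop
endfacet
facet normal 0.029 0.619 0.785
outer loop
vertex 2.306 3.182 2.844
vertex 1.733 3.35 2.733
vertex 1.812 2.802 3.162
endloop
endfacet
facet normal -0.029 -0.620 -0.784
outer loop
vertex 1.689 2.445 1.588
vertex 1.768 1.898 2.018
vertex 1.175 2.2 1.801
endloop
endfacet
facet normal -0.533 0.674 -0.512
outer loop
vertex 1.689 2.445 1.588
vertex 1.175 2.2 1.801
vertex 1.733 3.35 2.733
endloop
endfacet
facet normal -0.533 0.674 -0.512
outer loop
vertex 1.733 3.35 2.733
vertex 1.175 2.2 1.801
vertex 1.219 3.105 2.946
endloop
endfacet
facet normal 0.030 0.619 0.785
outer loop
vertex 1.733 3.35 2.733
vertex 1.219 3.105 2.946
vertex 1.812 2.802 3.162
endloop
endfacet
facet normal -0.029 -0.620 -0.784
outer loop
vertex 1.175 2.2 1.801
vertex 1.768 1.898 2.018
vertex 1.108 1.728 2.177
endloop
endfacet
facet normal -0.993 0.105 -0.045
outer loop
vertex 1.175 2.2 1.801
vertex 1.108 1.728 2.177
vertex 1.219 3.105 2.946
endloop
endfacet
facet normal -0.993 0.105 -0.045
outer loop
vertex 1.219 3.105 2.946
vertex 1.108 1.728 2.177
vertex 1.152 2.633 3.322
endloop
endfacet
facet normal 0.031 0.620 0.784
outer loop
vertex 1.219 3.105 2.946
vertex 1.152 2.633 3.322
vertex 1.812 2.802 3.162
endloop
endfacet
facet normal -0.030 -0.619 -0.785
outer loop
vertex 1.108 1.728 2.177
vertex 1.768 1.898 2.018
vertex 1.538 1.383 2.433
endloop
endfacet
facet normal -0.706 -0.542 0.456
outer loop
vertex 1.108 1.728 2.177
vertex 1.538 1.383 2.433
vertex 1.152 2.633 3.322
endloop
endfacet
facet normal -0.706 -0.542 0.456
outer loop
vertex 1.152 2.633 3.322
vertex 1.538 1.383 2.433
vertex 1.582 2.288 3.578
endloop
endfacet
facet normal 0.031 0.620 0.784
outer loop
vertex 1.152 2.633 3.322
vertex 1.582 2.288 3.578
vertex 1.812 2.802 3.162
endloop
endfacet
facet normal -0.030 -0.619 -0.785
outer loop
vertex 1.538 1.383 2.433
vertex 1.768 1.898 2.018
vertex 2.141 1.426 2.376
endloop
endfacet
facet normal 0.114 -0.782 0.613
outer loop
vertex 1.538 1.383 2.433
vertex 2.141 1.426 2.376
vertex 1.582 2.288 3.578
endloop
endfacet
facet normal 0.114 -0.782 0.613
outer loop
vertex 1.582 2.288 3.578
vertex 2.141 1.426 2.376
vertex 2.185 2.331 3.521
endloop
endfacet
facet normal 0.030 0.621 0.783
outer loop
vertex 1.582 2.288 3.578
vertex 2.185 2.331 3.521
vertex 1.812 2.802 3.162
endloop
endfacet
facet normal -0.031 -0.619 -0.784
outer loop
vertex 2.141 1.426 2.376
vertex 1.768 1.898 2.018
vertex 2.464 1.824 2.049
endloop
endfacet
facet normal 0.847 -0.433 0.310
outer loop
vertex 2.141 1.426 2.376
vertex 2.464 1.824 2.049
vertex 2.185 2.331 3.521
endloop
endfacet
facet normal 0.847 -0.432 0.309
outer loop
vertex 2.185 2.331 3.521
vertex 2.464 1.824 2.049
vertex 2.507 2.729 3.194
endloop
endfacet
facet normal 0.029 0.620 0.784
outer loop
vertex 2.185 2.331 3.521
vertex 2.507 2.729 3.194
vertex 1.812 2.802 3.162
endloop
endfacet
facet normal -0.031 -0.620 -0.784
outer loop
vertex 2.464 1.824 2.049
vertex 1.768 1.898 2.018
vertex 2.262 2.277 1.699
endloop
endfacet
facet normal 0.943 0.244 -0.228
outer loop
vertex 2.464 1.824 2.049
vertex 2.262 2.277 1.699
vertex 2.507 2.729 3.194
endloop
endfacet
facet normal 0.943 0.242 -0.228
outer loop
vertex 2.507 2.729 3.194
vertex 2.262 2.277 1.699
vertex 2.306 3.182 2.844
endloop
endfacet
facet normal 0.029 0.619 0.785
outer loop
vertex 2.507 2.729 3.194
vertex 2.306 3.182 2.844
vertex 1.812 2.802 3.162
endloop
endfacet

endsolid


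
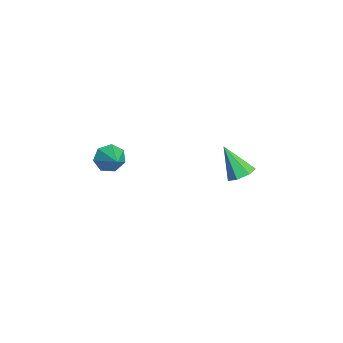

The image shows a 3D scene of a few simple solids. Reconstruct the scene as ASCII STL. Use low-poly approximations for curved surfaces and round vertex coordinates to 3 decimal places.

solid 
facet normal 0.439 0.384 -0.812
outer loop
vertex -1.988 3.84 -0.231
vertex -2.554 3.575 -0.662
vertex -2.499 4.248 -0.314
endloop
endfacet
facet normal 0.274 0.510 0.815
outer loop
vertex -1.988 3.84 -0.231
vertex -2.499 4.248 -0.314
vertex -3.366 2.865 0.842
endloop
endfacet
facet normal 0.438 0.384 -0.813
outer loop
vertex -2.499 4.248 -0.314
vertex -2.554 3.575 -0.662
vertex -3.052 4.149 -0.659
endloop
endfacet
facet normal -0.455 0.722 0.522
outer loop
vertex -2.499 4.248 -0.314
vertex -3.052 4.149 -0.659
vertex -3.366 2.865 0.842
endloop
endfacet
facet normal 0.437 0.384 -0.814
outer loop
vertex -3.052 4.149 -0.659
vertex -2.554 3.575 -0.662
vertex -3.231 3.617 -1.006
endloop
endfacet
facet normal -0.956 0.290 0.048
outer loop
vertex -3.052 4.149 -0.659
vertex -3.231 3.617 -1.006
vertex -3.366 2.865 0.842
endloop
endfacet
facet normal 0.437 0.384 -0.813
outer loop
vertex -3.231 3.617 -1.006
vertex -2.554 3.575 -0.662
vertex -2.9 3.054 -1.094
endloop
endfacet
facet normal -0.851 -0.461 -0.250
outer loop
vertex -3.231 3.617 -1.006
vertex -2.9 3.054 -1.094
vertex -3.366 2.865 0.842
endloop
endfacet
facet normal 0.439 0.383 -0.813
outer loop
vertex -2.9 3.054 -1.094
vertex -2.554 3.575 -0.662
vertex -2.309 2.882 -0.856
endloop
endfacet
facet normal -0.221 -0.964 -0.147
outer loop
vertex -2.9 3.054 -1.094
vertex -2.309 2.882 -0.856
vertex -3.366 2.865 0.842
endloop
endfacet
facet normal 0.439 0.383 -0.813
outer loop
vertex -2.309 2.882 -0.856
vertex -2.554 3.575 -0.662
vertex -1.903 3.232 -0.472
endloop
endfacet
facet normal 0.462 -0.842 0.279
outer loop
vertex -2.309 2.882 -0.856
vertex -1.903 3.232 -0.472
vertex -3.366 2.865 0.842
endloop
endfacet
facet normal 0.439 0.383 -0.812
outer loop
vertex -1.903 3.232 -0.472
vertex -2.554 3.575 -0.662
vertex -1.988 3.84 -0.231
endloop
endfacet
facet normal 0.682 -0.185 0.708
outer loop
vertex -1.903 3.232 -0.472
vertex -1.988 3.84 -0.231
vertex -3.366 2.865 0.842
endloop
endfacet
facet normal -0.864 -0.147 -0.481
outer loop
vertex -1.535 -2.597 1.298
vertex -1.882 -2.79 1.981
vertex -1.817 -2.078 1.646
endloop
endfacet
facet normal 0.655 0.633 -0.412
outer loop
vertex -1.535 -2.597 1.298
vertex -1.817 -2.078 1.646
vertex -0.698 -2.59 2.639
endloop
endfacet
facet normal -0.865 -0.147 -0.480
outer loop
vertex -1.817 -2.078 1.646
vertex -1.882 -2.79 1.981
vertex -2.147 -2.095 2.246
endloop
endfacet
facet normal 0.275 0.945 0.178
outer loop
vertex -1.817 -2.078 1.646
vertex -2.147 -2.095 2.246
vertex -0.698 -2.59 2.639
endloop
endfacet
facet normal -0.864 -0.146 -0.482
outer loop
vertex -2.147 -2.095 2.246
vertex -1.882 -2.79 1.981
vertex -2.279 -2.636 2.646
endloop
endfacet
facet normal -0.014 0.597 0.802
outer loop
vertex -2.147 -2.095 2.246
vertex -2.279 -2.636 2.646
vertex -0.698 -2.59 2.639
endloop
endfacet
facet normal -0.864 -0.148 -0.482
outer loop
vertex -2.279 -2.636 2.646
vertex -1.882 -2.79 1.981
vertex -2.111 -3.293 2.546
endloop
endfacet
facet normal 0.009 -0.148 0.989
outer loop
vertex -2.279 -2.636 2.646
vertex -2.111 -3.293 2.546
vertex -0.698 -2.59 2.639
endloop
endfacet
facet normal -0.865 -0.146 -0.481
outer loop
vertex -2.111 -3.293 2.546
vertex -1.882 -2.79 1.981
vertex -1.771 -3.572 2.019
endloop
endfacet
facet normal 0.325 -0.733 0.598
outer loop
vertex -2.111 -3.293 2.546
vertex -1.771 -3.572 2.019
vertex -0.698 -2.59 2.639
endloop
endfacet
facet normal -0.865 -0.146 -0.480
outer loop
vertex -1.771 -3.572 2.019
vertex -1.882 -2.79 1.981
vertex -1.515 -3.262 1.464
endloop
endfacet
facet normal 0.697 -0.713 -0.077
outer loop
vertex -1.771 -3.572 2.019
vertex -1.515 -3.262 1.464
vertex -0.698 -2.59 2.639
endloop
endfacet
facet normal -0.865 -0.146 -0.481
outer loop
vertex -1.515 -3.262 1.464
vertex -1.882 -2.79 1.981
vertex -1.535 -2.597 1.298
endloop
endfacet
facet normal 0.844 -0.106 -0.526
outer loop
vertex -1.515 -3.262 1.464
vertex -1.535 -2.597 1.298
vertex -0.698 -2.59 2.639
endloop
endfacet

endsolid


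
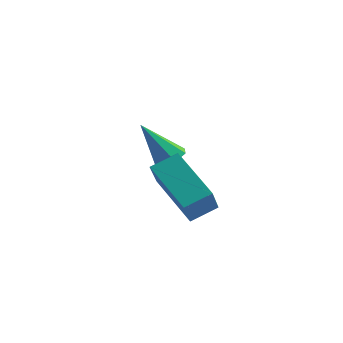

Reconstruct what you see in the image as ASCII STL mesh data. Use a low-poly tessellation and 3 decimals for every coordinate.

solid 
facet normal -0.792 0.431 0.432
outer loop
vertex -1.09 -3.13 -1.191
vertex -0.505 -2.449 -0.799
vertex -1.259 -2.371 -2.258
endloop
endfacet
facet normal -0.597 -0.695 -0.400
outer loop
vertex 0.285 -3.211 -3.101
vertex -1.09 -3.13 -1.191
vertex -1.259 -2.371 -2.258
endloop
endfacet
facet normal -0.792 0.430 0.432
outer loop
vertex -1.259 -2.371 -2.258
vertex -0.505 -2.449 -0.799
vertex -0.675 -1.69 -1.866
endloop
endfacet
facet normal -0.128 0.575 -0.808
outer loop
vertex -0.675 -1.69 -1.866
vertex 0.285 -3.211 -3.101
vertex -1.259 -2.371 -2.258
endloop
endfacet
facet normal 0.128 -0.575 0.808
outer loop
vertex -1.09 -3.13 -1.191
vertex 1.039 -3.289 -1.642
vertex -0.505 -2.449 -0.799
endloop
endfacet
facet normal -0.597 -0.696 -0.400
outer loop
vertex 0.455 -3.97 -2.034
vertex -1.09 -3.13 -1.191
vertex 0.285 -3.211 -3.101
endloop
endfacet
facet normal 0.128 -0.575 0.808
outer loop
vertex 0.455 -3.97 -2.034
vertex 1.039 -3.289 -1.642
vertex -1.09 -3.13 -1.191
endloop
endfacet
facet normal 0.597 0.696 0.400
outer loop
vertex -0.505 -2.449 -0.799
vertex 1.039 -3.289 -1.642
vertex -0.675 -1.69 -1.866
endloop
endfacet
facet normal -0.128 0.575 -0.808
outer loop
vertex 0.87 -2.53 -2.709
vertex 0.285 -3.211 -3.101
vertex -0.675 -1.69 -1.866
endloop
endfacet
facet normal 0.597 0.696 0.400
outer loop
vertex -0.675 -1.69 -1.866
vertex 1.039 -3.289 -1.642
vertex 0.87 -2.53 -2.709
endloop
endfacet
facet normal 0.792 -0.431 -0.433
outer loop
vertex 0.87 -2.53 -2.709
vertex 0.455 -3.97 -2.034
vertex 0.285 -3.211 -3.101
endloop
endfacet
facet normal 0.792 -0.431 -0.432
outer loop
vertex 1.039 -3.289 -1.642
vertex 0.455 -3.97 -2.034
vertex 0.87 -2.53 -2.709
endloop
endfacet
facet normal 0.547 0.158 -0.822
outer loop
vertex -1.901 0.116 -2.884
vertex -2.269 0.547 -3.046
vertex -1.782 0.584 -2.715
endloop
endfacet
facet normal 0.606 -0.402 0.686
outer loop
vertex -1.901 0.116 -2.884
vertex -1.782 0.584 -2.715
vertex -3.211 0.273 -1.634
endloop
endfacet
facet normal 0.547 0.160 -0.822
outer loop
vertex -1.782 0.584 -2.715
vertex -2.269 0.547 -3.046
vertex -2.031 1.025 -2.795
endloop
endfacet
facet normal 0.490 0.415 0.767
outer loop
vertex -1.782 0.584 -2.715
vertex -2.031 1.025 -2.795
vertex -3.211 0.273 -1.634
endloop
endfacet
facet normal 0.548 0.159 -0.822
outer loop
vertex -2.031 1.025 -2.795
vertex -2.269 0.547 -3.046
vertex -2.458 1.106 -3.064
endloop
endfacet
facet normal -0.118 0.884 0.453
outer loop
vertex -2.031 1.025 -2.795
vertex -2.458 1.106 -3.064
vertex -3.211 0.273 -1.634
endloop
endfacet
facet normal 0.548 0.159 -0.821
outer loop
vertex -2.458 1.106 -3.064
vertex -2.269 0.547 -3.046
vertex -2.743 0.766 -3.32
endloop
endfacet
facet normal -0.759 0.651 -0.020
outer loop
vertex -2.458 1.106 -3.064
vertex -2.743 0.766 -3.32
vertex -3.211 0.273 -1.634
endloop
endfacet
facet normal 0.548 0.160 -0.821
outer loop
vertex -2.743 0.766 -3.32
vertex -2.269 0.547 -3.046
vertex -2.671 0.262 -3.37
endloop
endfacet
facet normal -0.950 -0.106 -0.295
outer loop
vertex -2.743 0.766 -3.32
vertex -2.671 0.262 -3.37
vertex -3.211 0.273 -1.634
endloop
endfacet
facet normal 0.548 0.160 -0.821
outer loop
vertex -2.671 0.262 -3.37
vertex -2.269 0.547 -3.046
vertex -2.296 -0.028 -3.176
endloop
endfacet
facet normal -0.548 -0.820 -0.165
outer loop
vertex -2.671 0.262 -3.37
vertex -2.296 -0.028 -3.176
vertex -3.211 0.273 -1.634
endloop
endfacet
facet normal 0.548 0.160 -0.821
outer loop
vertex -2.296 -0.028 -3.176
vertex -2.269 0.547 -3.046
vertex -1.901 0.116 -2.884
endloop
endfacet
facet normal 0.146 -0.951 0.272
outer loop
vertex -2.296 -0.028 -3.176
vertex -1.901 0.116 -2.884
vertex -3.211 0.273 -1.634
endloop
endfacet

endsolid


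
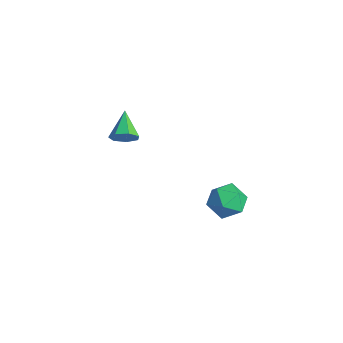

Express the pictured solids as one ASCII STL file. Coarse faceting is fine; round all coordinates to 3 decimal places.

solid 
facet normal -0.084 0.830 -0.551
outer loop
vertex 2.852 -0.58 -4.002
vertex 2.083 -0.408 -3.626
vertex 2.819 -0.1 -3.274
endloop
endfacet
facet normal 0.601 0.679 -0.421
outer loop
vertex 2.852 -0.58 -4.002
vertex 2.819 -0.1 -3.274
vertex 3.439 -0.707 -3.368
endloop
endfacet
facet normal 0.736 0.025 -0.676
outer loop
vertex 2.852 -0.58 -4.002
vertex 3.439 -0.707 -3.368
vertex 3.085 -1.391 -3.779
endloop
endfacet
facet normal 0.133 -0.227 -0.965
outer loop
vertex 2.852 -0.58 -4.002
vertex 3.085 -1.391 -3.779
vertex 2.247 -1.206 -3.938
endloop
endfacet
facet normal -0.373 0.270 -0.887
outer loop
vertex 2.852 -0.58 -4.002
vertex 2.247 -1.206 -3.938
vertex 2.083 -0.408 -3.626
endloop
endfacet
facet normal 0.692 0.663 0.286
outer loop
vertex 3.439 -0.707 -3.368
vertex 2.819 -0.1 -3.274
vertex 3.033 -0.614 -2.602
endloop
endfacet
facet normal -0.416 0.906 0.076
outer loop
vertex 2.819 -0.1 -3.274
vertex 2.083 -0.408 -3.626
vertex 2.195 -0.429 -2.761
endloop
endfacet
facet normal -0.883 0.002 -0.468
outer loop
vertex 2.083 -0.408 -3.626
vertex 2.247 -1.206 -3.938
vertex 1.841 -1.113 -3.172
endloop
endfacet
facet normal -0.065 -0.802 -0.593
outer loop
vertex 2.247 -1.206 -3.938
vertex 3.085 -1.391 -3.779
vertex 2.461 -1.72 -3.266
endloop
endfacet
facet normal 0.910 -0.394 -0.127
outer loop
vertex 3.085 -1.391 -3.779
vertex 3.439 -0.707 -3.368
vertex 3.197 -1.412 -2.914
endloop
endfacet
facet normal -0.133 0.227 0.965
outer loop
vertex 2.428 -1.24 -2.538
vertex 3.033 -0.614 -2.602
vertex 2.195 -0.429 -2.761
endloop
endfacet
facet normal -0.736 -0.025 0.676
outer loop
vertex 2.428 -1.24 -2.538
vertex 2.195 -0.429 -2.761
vertex 1.841 -1.113 -3.172
endloop
endfacet
facet normal -0.601 -0.679 0.421
outer loop
vertex 2.428 -1.24 -2.538
vertex 1.841 -1.113 -3.172
vertex 2.461 -1.72 -3.266
endloop
endfacet
facet normal 0.084 -0.830 0.551
outer loop
vertex 2.428 -1.24 -2.538
vertex 2.461 -1.72 -3.266
vertex 3.197 -1.412 -2.914
endloop
endfacet
facet normal 0.373 -0.270 0.887
outer loop
vertex 2.428 -1.24 -2.538
vertex 3.197 -1.412 -2.914
vertex 3.033 -0.614 -2.602
endloop
endfacet
facet normal 0.065 0.802 0.593
outer loop
vertex 2.195 -0.429 -2.761
vertex 3.033 -0.614 -2.602
vertex 2.819 -0.1 -3.274
endloop
endfacet
facet normal -0.910 0.394 0.127
outer loop
vertex 1.841 -1.113 -3.172
vertex 2.195 -0.429 -2.761
vertex 2.083 -0.408 -3.626
endloop
endfacet
facet normal -0.692 -0.663 -0.286
outer loop
vertex 2.461 -1.72 -3.266
vertex 1.841 -1.113 -3.172
vertex 2.247 -1.206 -3.938
endloop
endfacet
facet normal 0.416 -0.906 -0.076
outer loop
vertex 3.197 -1.412 -2.914
vertex 2.461 -1.72 -3.266
vertex 3.085 -1.391 -3.779
endloop
endfacet
facet normal 0.883 -0.002 0.468
outer loop
vertex 3.033 -0.614 -2.602
vertex 3.197 -1.412 -2.914
vertex 3.439 -0.707 -3.368
endloop
endfacet
facet normal 0.766 -0.430 -0.478
outer loop
vertex -1.689 -2.409 -2.104
vertex -2.069 -2.873 -2.295
vertex -1.941 -2.326 -2.582
endloop
endfacet
facet normal 0.120 0.987 0.108
outer loop
vertex -1.689 -2.409 -2.104
vertex -1.941 -2.326 -2.582
vertex -3.111 -2.287 -1.645
endloop
endfacet
facet normal 0.766 -0.430 -0.478
outer loop
vertex -1.941 -2.326 -2.582
vertex -2.069 -2.873 -2.295
vertex -2.29 -2.656 -2.844
endloop
endfacet
facet normal -0.371 0.785 -0.496
outer loop
vertex -1.941 -2.326 -2.582
vertex -2.29 -2.656 -2.844
vertex -3.111 -2.287 -1.645
endloop
endfacet
facet normal 0.765 -0.431 -0.478
outer loop
vertex -2.29 -2.656 -2.844
vertex -2.069 -2.873 -2.295
vertex -2.473 -3.148 -2.693
endloop
endfacet
facet normal -0.802 0.119 -0.586
outer loop
vertex -2.29 -2.656 -2.844
vertex -2.473 -3.148 -2.693
vertex -3.111 -2.287 -1.645
endloop
endfacet
facet normal 0.765 -0.431 -0.479
outer loop
vertex -2.473 -3.148 -2.693
vertex -2.069 -2.873 -2.295
vertex -2.352 -3.433 -2.243
endloop
endfacet
facet normal -0.852 -0.514 -0.096
outer loop
vertex -2.473 -3.148 -2.693
vertex -2.352 -3.433 -2.243
vertex -3.111 -2.287 -1.645
endloop
endfacet
facet normal 0.765 -0.431 -0.478
outer loop
vertex -2.352 -3.433 -2.243
vertex -2.069 -2.873 -2.295
vertex -2.018 -3.296 -1.832
endloop
endfacet
facet normal -0.483 -0.635 0.604
outer loop
vertex -2.352 -3.433 -2.243
vertex -2.018 -3.296 -1.832
vertex -3.111 -2.287 -1.645
endloop
endfacet
facet normal 0.766 -0.430 -0.478
outer loop
vertex -2.018 -3.296 -1.832
vertex -2.069 -2.873 -2.295
vertex -1.723 -2.84 -1.77
endloop
endfacet
facet normal 0.028 -0.153 0.988
outer loop
vertex -2.018 -3.296 -1.832
vertex -1.723 -2.84 -1.77
vertex -3.111 -2.287 -1.645
endloop
endfacet
facet normal 0.766 -0.431 -0.478
outer loop
vertex -1.723 -2.84 -1.77
vertex -2.069 -2.873 -2.295
vertex -1.689 -2.409 -2.104
endloop
endfacet
facet normal 0.296 0.570 0.766
outer loop
vertex -1.723 -2.84 -1.77
vertex -1.689 -2.409 -2.104
vertex -3.111 -2.287 -1.645
endloop
endfacet

endsolid
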